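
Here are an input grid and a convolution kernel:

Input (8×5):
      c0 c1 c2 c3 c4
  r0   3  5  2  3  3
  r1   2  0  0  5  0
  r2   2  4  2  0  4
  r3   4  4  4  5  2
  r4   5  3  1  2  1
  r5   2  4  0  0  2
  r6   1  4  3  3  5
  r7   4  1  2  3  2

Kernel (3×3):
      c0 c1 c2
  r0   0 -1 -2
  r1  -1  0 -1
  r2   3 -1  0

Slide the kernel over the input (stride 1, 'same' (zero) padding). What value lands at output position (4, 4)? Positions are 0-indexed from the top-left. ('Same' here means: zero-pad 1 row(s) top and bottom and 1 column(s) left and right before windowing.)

The receptive field on the zero-padded input at this output position is [5 2 0 / 2 1 0 / 0 2 0]. Elementwise product with the kernel and sum: 2·-1 + 0·-2 + 2·-1 + 0·-1 + 0·3 + 2·-1.

-6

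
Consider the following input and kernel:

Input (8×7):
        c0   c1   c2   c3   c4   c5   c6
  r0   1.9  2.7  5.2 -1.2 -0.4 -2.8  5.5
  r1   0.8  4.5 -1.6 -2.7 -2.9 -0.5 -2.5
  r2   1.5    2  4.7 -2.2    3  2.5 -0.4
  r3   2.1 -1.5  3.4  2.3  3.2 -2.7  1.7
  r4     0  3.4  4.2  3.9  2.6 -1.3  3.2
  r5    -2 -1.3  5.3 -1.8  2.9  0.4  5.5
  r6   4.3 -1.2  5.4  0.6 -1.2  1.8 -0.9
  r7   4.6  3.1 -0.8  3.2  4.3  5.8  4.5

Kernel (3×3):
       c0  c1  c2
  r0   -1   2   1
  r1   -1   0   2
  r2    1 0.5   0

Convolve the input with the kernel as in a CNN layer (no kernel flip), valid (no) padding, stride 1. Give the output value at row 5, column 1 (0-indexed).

15.2

The receptive field on the input at this output position is [-1.3 5.3 -1.8 / -1.2 5.4 0.6 / 3.1 -0.8 3.2]. Elementwise product with the kernel and sum: -1.3·-1 + 5.3·2 + -1.8·1 + -1.2·-1 + 0.6·2 + 3.1·1 + -0.8·0.5.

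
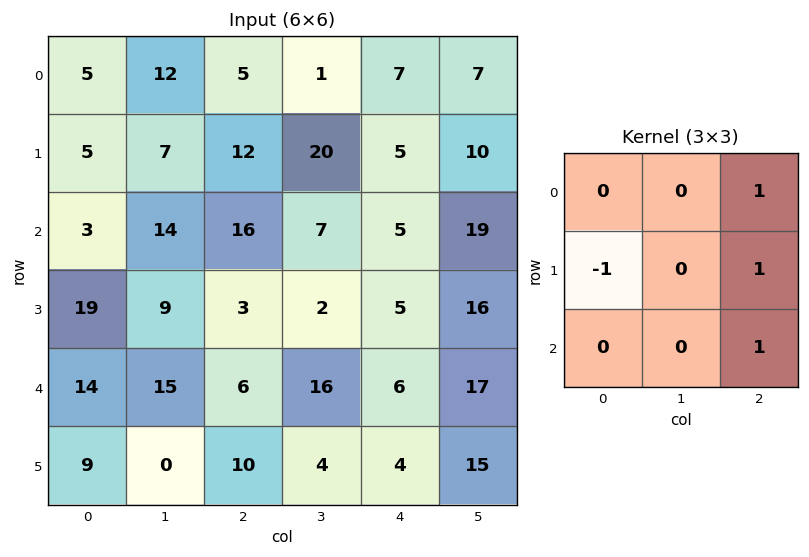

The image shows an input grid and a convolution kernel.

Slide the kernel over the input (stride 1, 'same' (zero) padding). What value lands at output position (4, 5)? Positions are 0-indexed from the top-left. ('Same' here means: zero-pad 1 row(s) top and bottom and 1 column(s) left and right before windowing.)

The receptive field on the zero-padded input at this output position is [5 16 0 / 6 17 0 / 4 15 0]. Elementwise product with the kernel and sum: 0·1 + 6·-1 + 0·1 + 0·1.

-6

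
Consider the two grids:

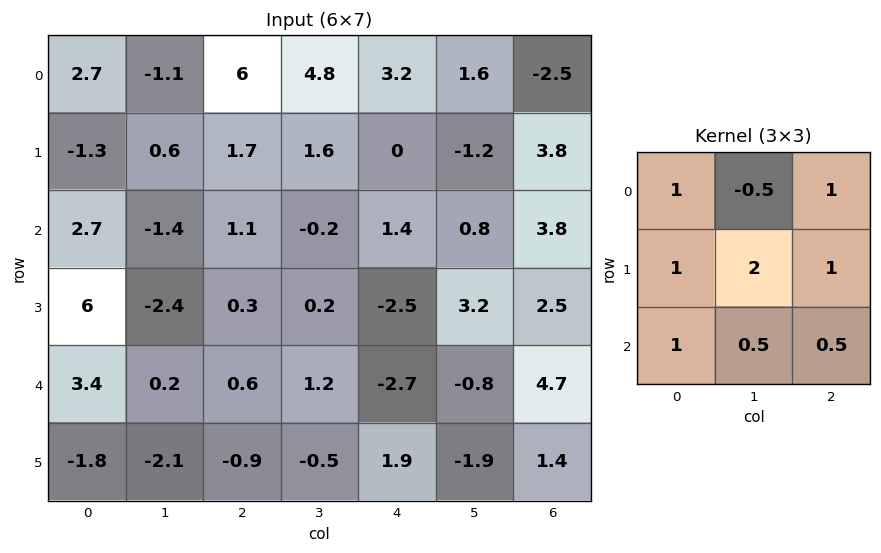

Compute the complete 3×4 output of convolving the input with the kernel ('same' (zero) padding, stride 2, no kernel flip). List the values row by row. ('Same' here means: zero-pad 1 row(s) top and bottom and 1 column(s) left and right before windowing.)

3.95 17.95 13.8 -2.7
7.05 -0.2 4.35 9.75
-0.35 -2.55 -0.85 9.35

Output[0,0]: The receptive field on the zero-padded input at this output position is [0 0 0 / 0 2.7 -1.1 / 0 -1.3 0.6]. Elementwise product with the kernel and sum: 0·1 + 0·-0.5 + 0·1 + 0·1 + 2.7·2 + -1.1·1 + 0·1 + -1.3·0.5 + 0.6·0.5.
Output[0,1]: The receptive field on the zero-padded input at this output position is [0 0 0 / -1.1 6 4.8 / 0.6 1.7 1.6]. Elementwise product with the kernel and sum: 0·1 + 0·-0.5 + 0·1 + -1.1·1 + 6·2 + 4.8·1 + 0.6·1 + 1.7·0.5 + 1.6·0.5.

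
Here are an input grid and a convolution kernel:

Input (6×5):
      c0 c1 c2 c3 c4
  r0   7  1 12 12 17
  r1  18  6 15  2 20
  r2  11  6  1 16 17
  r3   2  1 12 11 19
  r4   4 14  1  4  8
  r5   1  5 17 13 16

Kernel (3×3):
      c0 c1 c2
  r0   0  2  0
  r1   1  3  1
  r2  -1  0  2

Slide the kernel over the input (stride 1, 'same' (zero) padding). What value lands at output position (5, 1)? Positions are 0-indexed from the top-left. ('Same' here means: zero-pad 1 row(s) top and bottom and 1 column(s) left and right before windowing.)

The receptive field on the zero-padded input at this output position is [4 14 1 / 1 5 17 / 0 0 0]. Elementwise product with the kernel and sum: 14·2 + 1·1 + 5·3 + 17·1 + 0·-1 + 0·2.

61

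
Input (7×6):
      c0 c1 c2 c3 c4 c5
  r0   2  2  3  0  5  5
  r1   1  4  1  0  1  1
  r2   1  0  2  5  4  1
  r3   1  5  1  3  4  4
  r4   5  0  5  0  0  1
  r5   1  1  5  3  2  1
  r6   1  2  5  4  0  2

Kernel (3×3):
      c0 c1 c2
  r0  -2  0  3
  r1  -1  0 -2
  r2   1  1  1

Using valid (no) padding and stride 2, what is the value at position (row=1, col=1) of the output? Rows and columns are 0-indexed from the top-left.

4

The receptive field on the input at this output position is [2 5 4 / 1 3 4 / 5 0 0]. Elementwise product with the kernel and sum: 2·-2 + 4·3 + 1·-1 + 4·-2 + 5·1 + 0·1 + 0·1.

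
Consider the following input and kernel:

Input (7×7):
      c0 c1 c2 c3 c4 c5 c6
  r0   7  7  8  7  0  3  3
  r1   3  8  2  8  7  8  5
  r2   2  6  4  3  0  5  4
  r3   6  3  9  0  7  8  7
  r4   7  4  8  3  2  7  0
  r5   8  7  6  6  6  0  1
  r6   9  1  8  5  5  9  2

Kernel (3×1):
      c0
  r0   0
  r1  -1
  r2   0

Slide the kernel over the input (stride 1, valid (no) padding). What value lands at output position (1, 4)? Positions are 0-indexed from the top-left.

0

The receptive field on the input at this output position is [7 / 0 / 7]. Elementwise product with the kernel and sum: 0·-1.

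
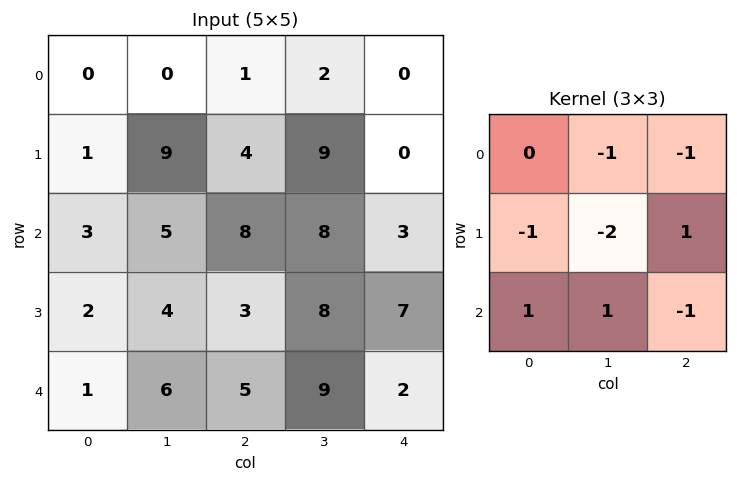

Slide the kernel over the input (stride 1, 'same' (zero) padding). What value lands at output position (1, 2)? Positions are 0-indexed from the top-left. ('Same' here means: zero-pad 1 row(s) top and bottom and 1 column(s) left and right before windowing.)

The receptive field on the zero-padded input at this output position is [0 1 2 / 9 4 9 / 5 8 8]. Elementwise product with the kernel and sum: 1·-1 + 2·-1 + 9·-1 + 4·-2 + 9·1 + 5·1 + 8·1 + 8·-1.

-6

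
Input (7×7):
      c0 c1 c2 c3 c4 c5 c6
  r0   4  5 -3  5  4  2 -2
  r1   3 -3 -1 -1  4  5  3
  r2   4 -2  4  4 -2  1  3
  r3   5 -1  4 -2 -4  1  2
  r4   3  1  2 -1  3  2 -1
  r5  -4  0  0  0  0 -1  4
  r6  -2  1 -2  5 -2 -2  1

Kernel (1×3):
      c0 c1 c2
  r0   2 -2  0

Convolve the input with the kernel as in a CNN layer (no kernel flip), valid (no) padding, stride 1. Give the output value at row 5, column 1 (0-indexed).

The receptive field on the input at this output position is [0 0 0]. Elementwise product with the kernel and sum: 0·2 + 0·-2.

0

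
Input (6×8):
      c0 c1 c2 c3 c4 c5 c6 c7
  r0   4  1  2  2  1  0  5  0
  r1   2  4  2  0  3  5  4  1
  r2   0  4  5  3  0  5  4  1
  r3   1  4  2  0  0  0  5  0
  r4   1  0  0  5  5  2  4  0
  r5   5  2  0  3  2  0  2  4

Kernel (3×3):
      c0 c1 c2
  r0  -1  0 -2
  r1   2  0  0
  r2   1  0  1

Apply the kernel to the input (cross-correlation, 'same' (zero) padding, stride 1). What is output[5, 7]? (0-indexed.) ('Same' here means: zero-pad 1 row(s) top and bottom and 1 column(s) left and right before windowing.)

The receptive field on the zero-padded input at this output position is [4 0 0 / 2 4 0 / 0 0 0]. Elementwise product with the kernel and sum: 4·-1 + 0·-2 + 2·2 + 0·1 + 0·1.

0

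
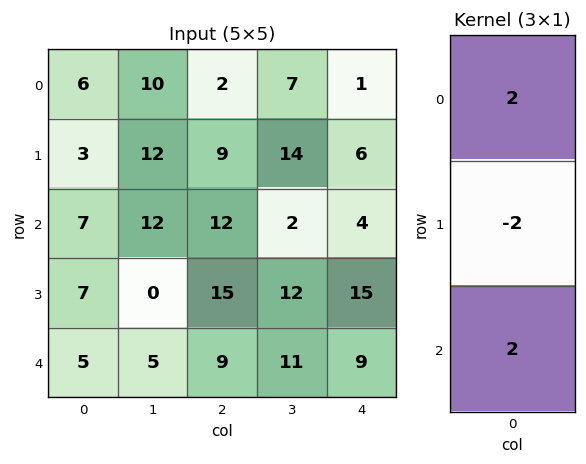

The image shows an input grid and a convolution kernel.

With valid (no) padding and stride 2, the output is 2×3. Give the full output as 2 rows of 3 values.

20 10 -2
10 12 -4

Output[0,0]: The receptive field on the input at this output position is [6 / 3 / 7]. Elementwise product with the kernel and sum: 6·2 + 3·-2 + 7·2.
Output[0,1]: The receptive field on the input at this output position is [2 / 9 / 12]. Elementwise product with the kernel and sum: 2·2 + 9·-2 + 12·2.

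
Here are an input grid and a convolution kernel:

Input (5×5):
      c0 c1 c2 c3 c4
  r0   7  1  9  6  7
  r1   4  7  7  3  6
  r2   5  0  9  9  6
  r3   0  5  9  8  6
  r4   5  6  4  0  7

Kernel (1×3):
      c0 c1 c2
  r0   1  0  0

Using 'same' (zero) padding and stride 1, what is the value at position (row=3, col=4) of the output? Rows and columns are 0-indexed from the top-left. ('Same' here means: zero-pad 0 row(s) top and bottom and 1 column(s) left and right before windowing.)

The receptive field on the zero-padded input at this output position is [8 6 0]. Elementwise product with the kernel and sum: 8·1.

8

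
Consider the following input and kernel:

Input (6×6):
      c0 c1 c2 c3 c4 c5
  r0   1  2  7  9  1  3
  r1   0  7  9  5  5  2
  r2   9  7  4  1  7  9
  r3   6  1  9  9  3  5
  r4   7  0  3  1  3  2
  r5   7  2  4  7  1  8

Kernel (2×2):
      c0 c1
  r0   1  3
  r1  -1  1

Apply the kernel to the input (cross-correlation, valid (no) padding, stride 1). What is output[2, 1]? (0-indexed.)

27

The receptive field on the input at this output position is [7 4 / 1 9]. Elementwise product with the kernel and sum: 7·1 + 4·3 + 1·-1 + 9·1.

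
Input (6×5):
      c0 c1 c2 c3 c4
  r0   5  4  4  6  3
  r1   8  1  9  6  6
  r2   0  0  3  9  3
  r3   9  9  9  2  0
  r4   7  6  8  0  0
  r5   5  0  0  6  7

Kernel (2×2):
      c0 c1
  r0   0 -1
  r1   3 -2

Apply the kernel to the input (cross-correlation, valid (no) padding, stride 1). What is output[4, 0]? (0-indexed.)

The receptive field on the input at this output position is [7 6 / 5 0]. Elementwise product with the kernel and sum: 6·-1 + 5·3 + 0·-2.

9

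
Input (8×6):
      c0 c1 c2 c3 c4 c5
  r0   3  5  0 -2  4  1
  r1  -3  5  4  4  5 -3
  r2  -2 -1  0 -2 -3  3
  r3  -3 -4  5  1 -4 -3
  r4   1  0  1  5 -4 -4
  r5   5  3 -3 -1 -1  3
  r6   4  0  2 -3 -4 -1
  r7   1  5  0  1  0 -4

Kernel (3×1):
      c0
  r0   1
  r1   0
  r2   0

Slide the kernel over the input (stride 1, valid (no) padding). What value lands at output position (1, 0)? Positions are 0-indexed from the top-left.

-3

The receptive field on the input at this output position is [-3 / -2 / -3]. Elementwise product with the kernel and sum: -3·1.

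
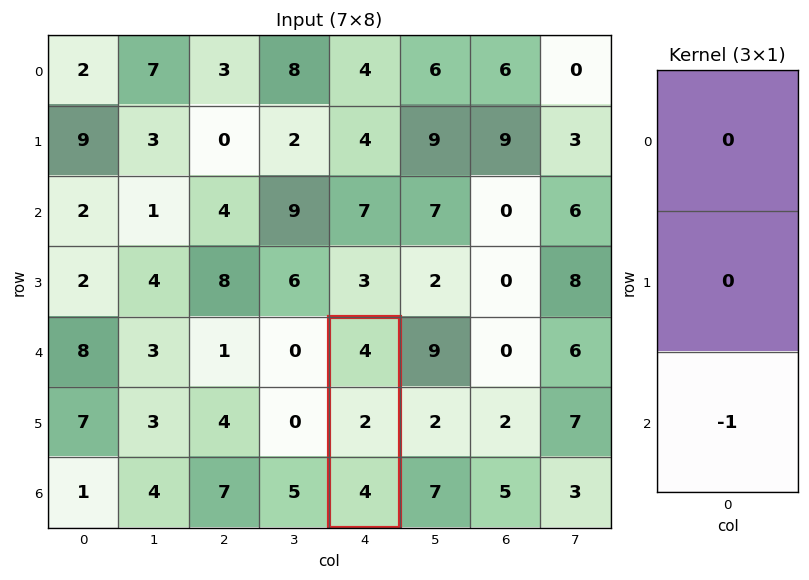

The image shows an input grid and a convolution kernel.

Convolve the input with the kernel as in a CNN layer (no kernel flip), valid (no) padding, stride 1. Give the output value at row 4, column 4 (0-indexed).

-4

The receptive field on the input at this output position is [4 / 2 / 4]. Elementwise product with the kernel and sum: 4·-1.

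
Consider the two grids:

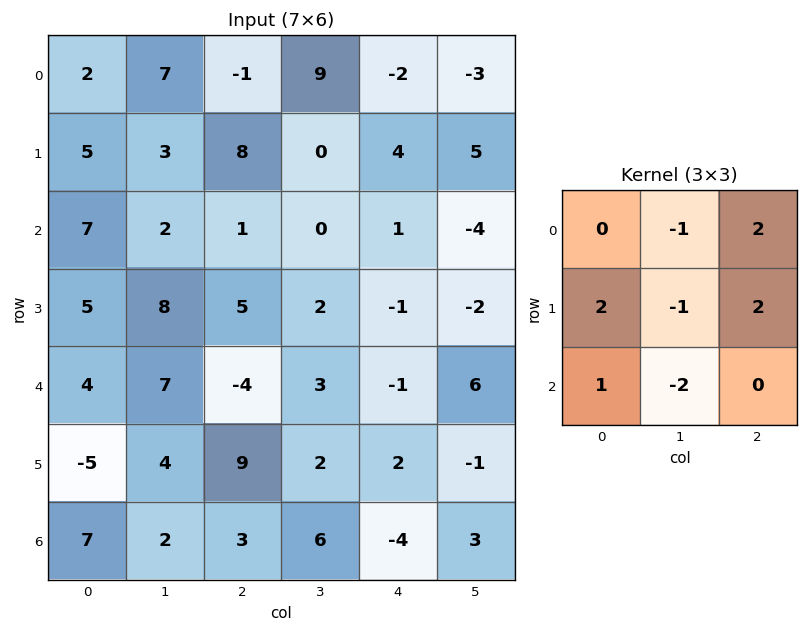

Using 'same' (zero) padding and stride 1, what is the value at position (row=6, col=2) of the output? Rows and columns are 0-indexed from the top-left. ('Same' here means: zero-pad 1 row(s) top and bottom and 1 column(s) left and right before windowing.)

8

The receptive field on the zero-padded input at this output position is [4 9 2 / 2 3 6 / 0 0 0]. Elementwise product with the kernel and sum: 9·-1 + 2·2 + 2·2 + 3·-1 + 6·2 + 0·1 + 0·-2.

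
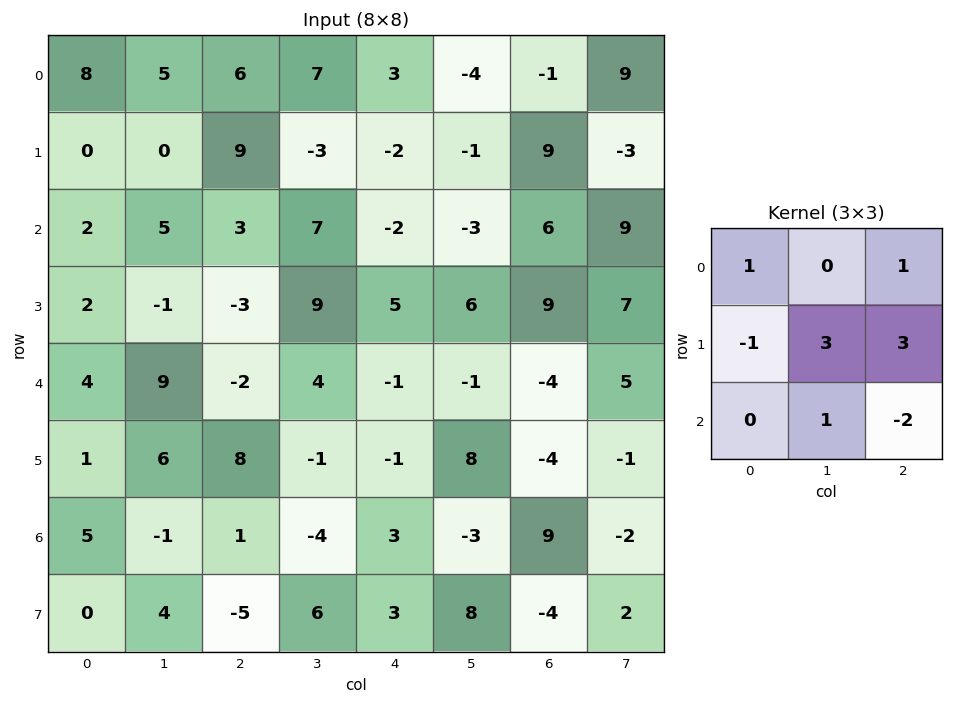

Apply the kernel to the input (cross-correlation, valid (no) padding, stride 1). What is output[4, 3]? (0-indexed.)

34

The receptive field on the input at this output position is [4 -1 -1 / -1 -1 8 / -4 3 -3]. Elementwise product with the kernel and sum: 4·1 + -1·1 + -1·-1 + -1·3 + 8·3 + 3·1 + -3·-2.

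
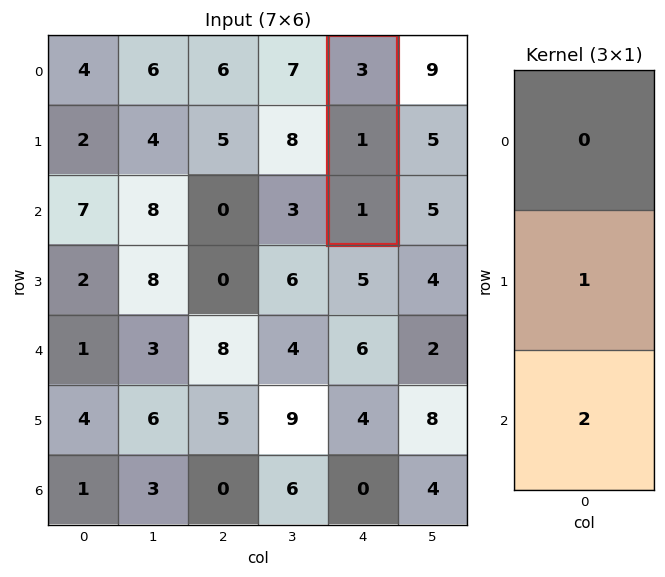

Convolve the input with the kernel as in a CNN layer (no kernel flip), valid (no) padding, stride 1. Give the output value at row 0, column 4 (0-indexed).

3

The receptive field on the input at this output position is [3 / 1 / 1]. Elementwise product with the kernel and sum: 1·1 + 1·2.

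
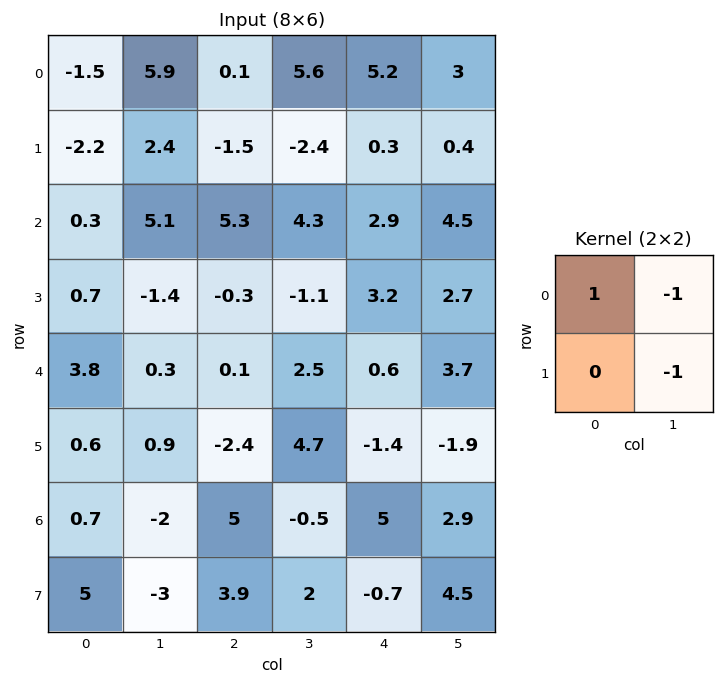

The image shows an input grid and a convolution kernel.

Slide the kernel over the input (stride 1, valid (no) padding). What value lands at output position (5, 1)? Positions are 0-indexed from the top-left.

-1.7

The receptive field on the input at this output position is [0.9 -2.4 / -2 5]. Elementwise product with the kernel and sum: 0.9·1 + -2.4·-1 + 5·-1.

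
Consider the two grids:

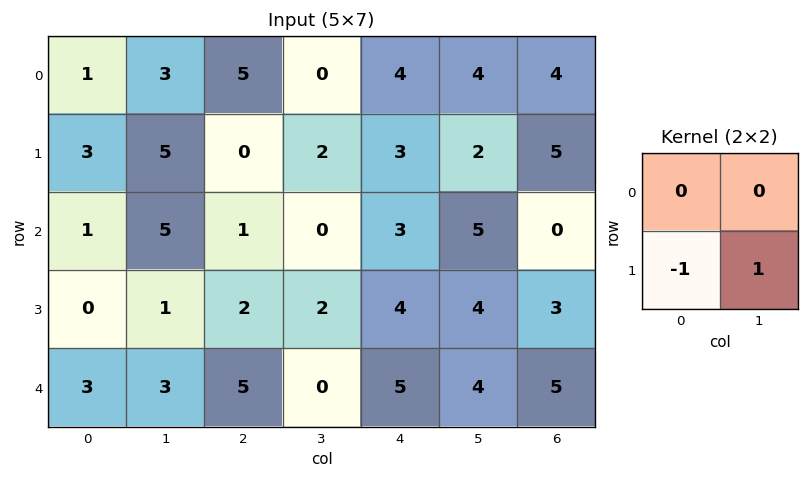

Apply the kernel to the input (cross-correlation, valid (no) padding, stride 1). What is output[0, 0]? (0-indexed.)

2

The receptive field on the input at this output position is [1 3 / 3 5]. Elementwise product with the kernel and sum: 3·-1 + 5·1.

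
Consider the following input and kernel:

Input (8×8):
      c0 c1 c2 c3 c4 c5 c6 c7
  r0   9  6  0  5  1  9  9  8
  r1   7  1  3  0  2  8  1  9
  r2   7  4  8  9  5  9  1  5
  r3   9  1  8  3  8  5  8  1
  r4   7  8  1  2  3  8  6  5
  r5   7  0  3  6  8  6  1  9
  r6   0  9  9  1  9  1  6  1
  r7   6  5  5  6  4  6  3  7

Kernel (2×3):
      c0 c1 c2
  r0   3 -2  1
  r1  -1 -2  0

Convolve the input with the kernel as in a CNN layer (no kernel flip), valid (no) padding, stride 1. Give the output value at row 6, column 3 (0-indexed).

-28

The receptive field on the input at this output position is [1 9 1 / 6 4 6]. Elementwise product with the kernel and sum: 1·3 + 9·-2 + 1·1 + 6·-1 + 4·-2.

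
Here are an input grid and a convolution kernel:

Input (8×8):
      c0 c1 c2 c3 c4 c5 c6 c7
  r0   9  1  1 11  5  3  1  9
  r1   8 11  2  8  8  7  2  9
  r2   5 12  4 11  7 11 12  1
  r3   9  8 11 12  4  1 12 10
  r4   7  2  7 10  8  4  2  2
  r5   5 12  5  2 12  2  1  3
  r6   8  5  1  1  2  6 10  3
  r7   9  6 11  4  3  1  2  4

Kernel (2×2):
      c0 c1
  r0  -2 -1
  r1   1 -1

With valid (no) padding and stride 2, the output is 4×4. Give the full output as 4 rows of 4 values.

-22 -19 -12 -18
-21 -20 -22 -23
-23 -21 -10 -8
-18 4 -8 -25

Output[0,0]: The receptive field on the input at this output position is [9 1 / 8 11]. Elementwise product with the kernel and sum: 9·-2 + 1·-1 + 8·1 + 11·-1.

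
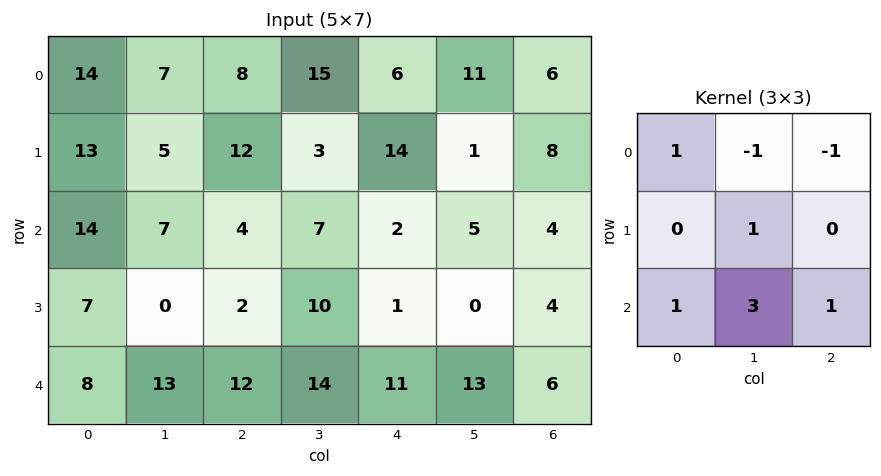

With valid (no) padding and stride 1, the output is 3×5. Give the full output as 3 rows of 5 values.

Output[0,0]: The receptive field on the input at this output position is [14 7 8 / 13 5 12 / 14 7 4]. Elementwise product with the kernel and sum: 14·1 + 7·-1 + 8·-1 + 5·1 + 14·1 + 7·3 + 4·1.

43 22 17 30 11
12 10 35 3 15
62 61 70 61 49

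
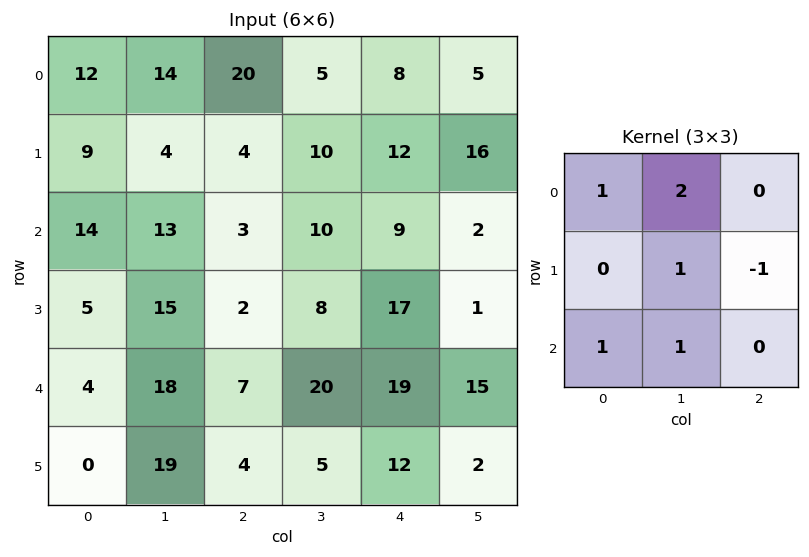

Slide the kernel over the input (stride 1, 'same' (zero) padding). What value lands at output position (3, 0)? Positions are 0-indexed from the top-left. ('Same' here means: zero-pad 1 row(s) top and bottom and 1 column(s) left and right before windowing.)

The receptive field on the zero-padded input at this output position is [0 14 13 / 0 5 15 / 0 4 18]. Elementwise product with the kernel and sum: 0·1 + 14·2 + 5·1 + 15·-1 + 0·1 + 4·1.

22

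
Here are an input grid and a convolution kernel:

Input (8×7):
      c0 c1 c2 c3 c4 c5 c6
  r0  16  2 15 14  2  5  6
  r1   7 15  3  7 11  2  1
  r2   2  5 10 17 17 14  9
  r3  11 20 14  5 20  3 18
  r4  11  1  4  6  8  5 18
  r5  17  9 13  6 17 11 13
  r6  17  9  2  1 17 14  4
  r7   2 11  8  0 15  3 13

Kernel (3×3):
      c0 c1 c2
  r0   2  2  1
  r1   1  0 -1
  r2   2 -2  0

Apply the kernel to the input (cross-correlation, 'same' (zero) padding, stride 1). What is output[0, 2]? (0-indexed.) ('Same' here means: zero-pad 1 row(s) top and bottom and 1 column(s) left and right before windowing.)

12

The receptive field on the zero-padded input at this output position is [0 0 0 / 2 15 14 / 15 3 7]. Elementwise product with the kernel and sum: 0·2 + 0·2 + 0·1 + 2·1 + 14·-1 + 15·2 + 3·-2.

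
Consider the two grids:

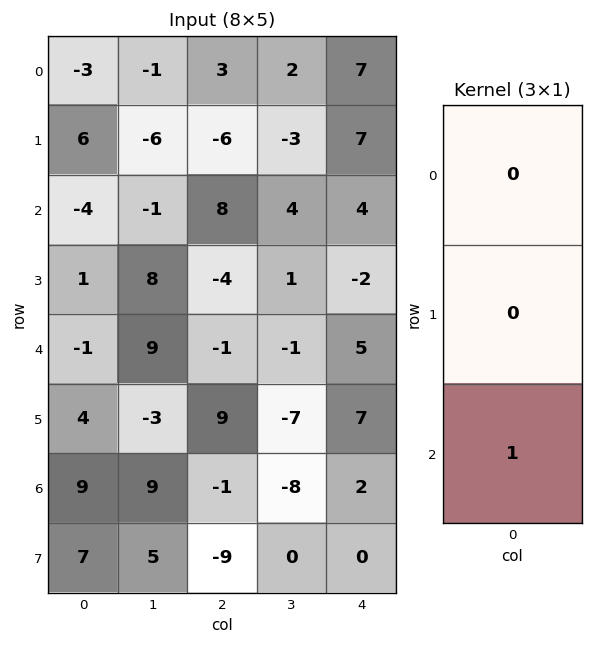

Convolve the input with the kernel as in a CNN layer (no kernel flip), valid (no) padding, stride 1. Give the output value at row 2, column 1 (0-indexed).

9

The receptive field on the input at this output position is [-1 / 8 / 9]. Elementwise product with the kernel and sum: 9·1.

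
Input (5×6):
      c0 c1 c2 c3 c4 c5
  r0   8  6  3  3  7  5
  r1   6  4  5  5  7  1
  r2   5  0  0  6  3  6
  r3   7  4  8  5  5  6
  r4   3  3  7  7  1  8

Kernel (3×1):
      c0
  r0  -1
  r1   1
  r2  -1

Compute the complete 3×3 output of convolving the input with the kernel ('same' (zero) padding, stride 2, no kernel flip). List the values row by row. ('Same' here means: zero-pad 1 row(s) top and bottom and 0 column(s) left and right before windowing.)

Output[0,0]: The receptive field on the zero-padded input at this output position is [0 / 8 / 6]. Elementwise product with the kernel and sum: 0·-1 + 8·1 + 6·-1.

2 -2 0
-8 -13 -9
-4 -1 -4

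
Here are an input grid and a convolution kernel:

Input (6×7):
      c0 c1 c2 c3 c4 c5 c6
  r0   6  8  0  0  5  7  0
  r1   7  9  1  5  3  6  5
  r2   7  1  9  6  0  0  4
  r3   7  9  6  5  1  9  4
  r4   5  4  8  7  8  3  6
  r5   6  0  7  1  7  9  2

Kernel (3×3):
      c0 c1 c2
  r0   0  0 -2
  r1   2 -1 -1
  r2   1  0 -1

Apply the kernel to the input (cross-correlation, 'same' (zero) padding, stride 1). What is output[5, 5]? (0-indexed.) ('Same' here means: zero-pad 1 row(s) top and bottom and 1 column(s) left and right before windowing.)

-9

The receptive field on the zero-padded input at this output position is [8 3 6 / 7 9 2 / 0 0 0]. Elementwise product with the kernel and sum: 6·-2 + 7·2 + 9·-1 + 2·-1 + 0·1 + 0·-1.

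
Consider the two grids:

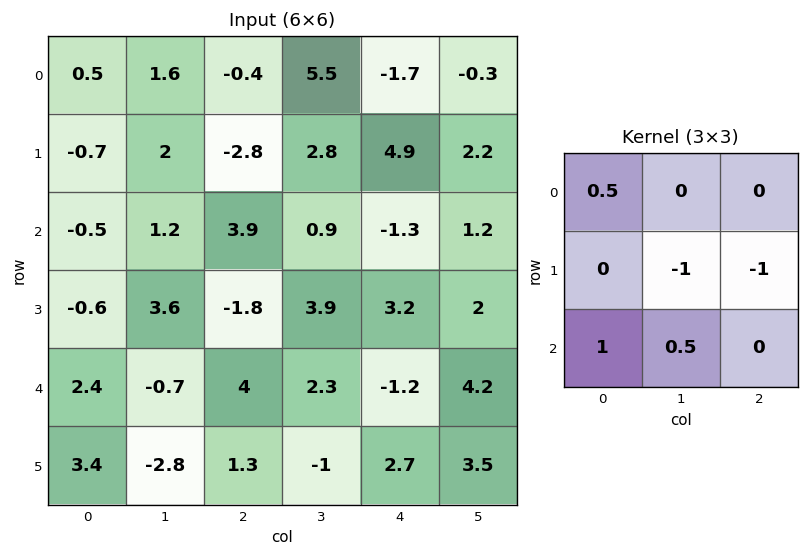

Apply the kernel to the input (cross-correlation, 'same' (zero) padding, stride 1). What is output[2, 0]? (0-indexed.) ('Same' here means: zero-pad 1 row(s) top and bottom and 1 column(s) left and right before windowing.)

-1

The receptive field on the zero-padded input at this output position is [0 -0.7 2 / 0 -0.5 1.2 / 0 -0.6 3.6]. Elementwise product with the kernel and sum: 0·0.5 + -0.5·-1 + 1.2·-1 + 0·1 + -0.6·0.5.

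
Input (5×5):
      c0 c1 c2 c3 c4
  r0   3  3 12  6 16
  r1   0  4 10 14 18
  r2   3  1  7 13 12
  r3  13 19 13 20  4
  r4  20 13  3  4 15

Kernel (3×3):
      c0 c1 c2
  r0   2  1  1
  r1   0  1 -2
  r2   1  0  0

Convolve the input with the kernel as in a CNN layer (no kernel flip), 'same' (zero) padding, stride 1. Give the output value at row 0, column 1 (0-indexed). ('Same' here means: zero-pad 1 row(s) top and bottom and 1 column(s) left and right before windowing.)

-21

The receptive field on the zero-padded input at this output position is [0 0 0 / 3 3 12 / 0 4 10]. Elementwise product with the kernel and sum: 0·2 + 0·1 + 0·1 + 3·1 + 12·-2 + 0·1.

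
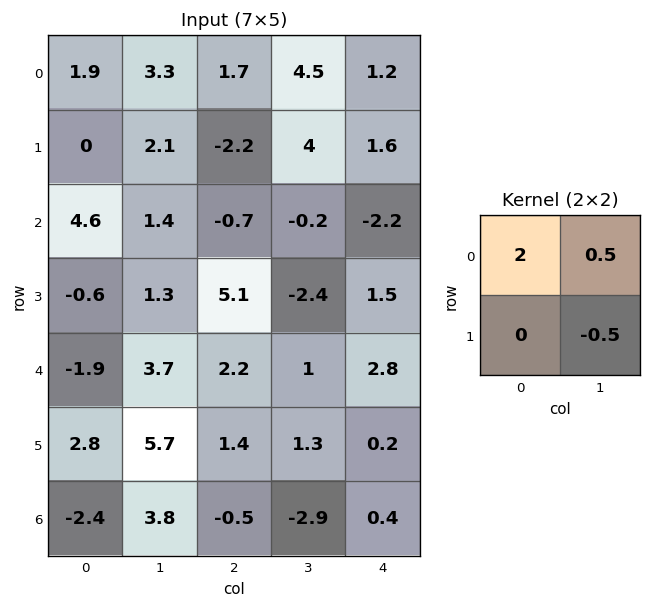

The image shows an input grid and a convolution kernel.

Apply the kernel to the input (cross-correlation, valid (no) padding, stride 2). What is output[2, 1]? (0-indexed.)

4.25

The receptive field on the input at this output position is [2.2 1 / 1.4 1.3]. Elementwise product with the kernel and sum: 2.2·2 + 1·0.5 + 1.3·-0.5.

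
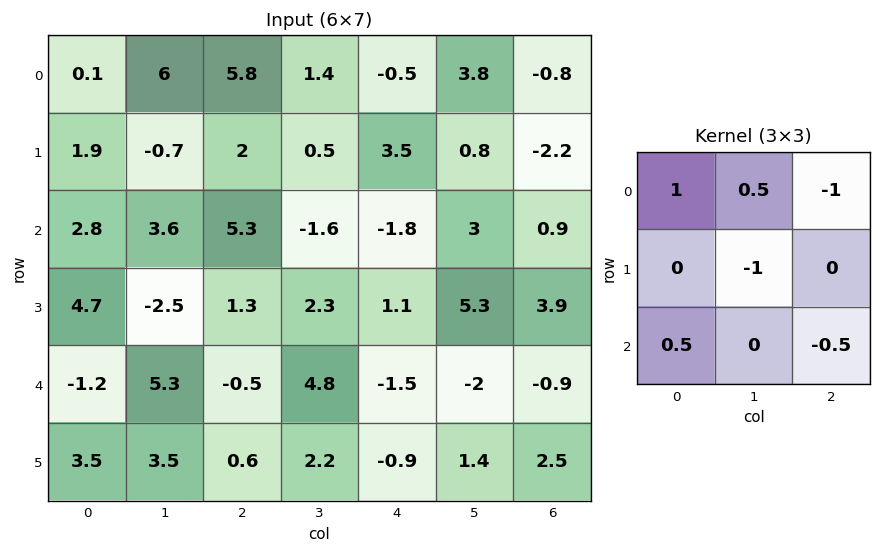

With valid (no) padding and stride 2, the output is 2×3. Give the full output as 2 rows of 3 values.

-3.25 10.05 0.05
1.45 4.5 -6.8

Output[0,0]: The receptive field on the input at this output position is [0.1 6 5.8 / 1.9 -0.7 2 / 2.8 3.6 5.3]. Elementwise product with the kernel and sum: 0.1·1 + 6·0.5 + 5.8·-1 + -0.7·-1 + 2.8·0.5 + 5.3·-0.5.
Output[0,1]: The receptive field on the input at this output position is [5.8 1.4 -0.5 / 2 0.5 3.5 / 5.3 -1.6 -1.8]. Elementwise product with the kernel and sum: 5.8·1 + 1.4·0.5 + -0.5·-1 + 0.5·-1 + 5.3·0.5 + -1.8·-0.5.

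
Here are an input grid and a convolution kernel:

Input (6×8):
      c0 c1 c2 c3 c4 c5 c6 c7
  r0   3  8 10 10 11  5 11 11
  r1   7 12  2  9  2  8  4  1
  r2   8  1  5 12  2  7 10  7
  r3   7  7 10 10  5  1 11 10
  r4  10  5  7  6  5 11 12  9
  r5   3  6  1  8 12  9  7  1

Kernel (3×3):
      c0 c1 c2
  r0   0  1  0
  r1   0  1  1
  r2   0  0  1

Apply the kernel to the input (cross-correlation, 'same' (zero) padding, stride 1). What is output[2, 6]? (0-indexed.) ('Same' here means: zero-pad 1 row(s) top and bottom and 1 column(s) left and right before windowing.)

31

The receptive field on the zero-padded input at this output position is [8 4 1 / 7 10 7 / 1 11 10]. Elementwise product with the kernel and sum: 4·1 + 10·1 + 7·1 + 10·1.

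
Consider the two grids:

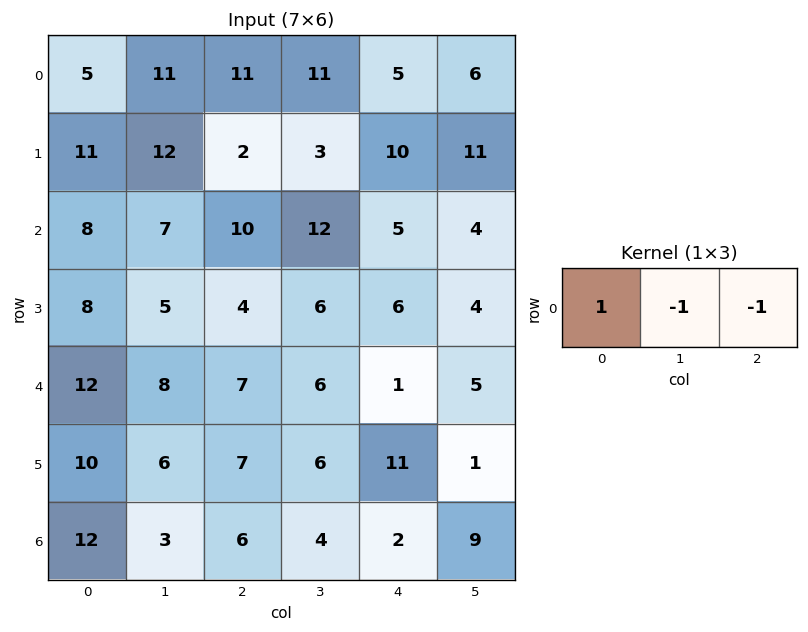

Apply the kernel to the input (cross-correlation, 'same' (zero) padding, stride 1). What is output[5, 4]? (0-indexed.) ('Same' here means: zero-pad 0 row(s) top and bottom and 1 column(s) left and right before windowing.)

-6

The receptive field on the zero-padded input at this output position is [6 11 1]. Elementwise product with the kernel and sum: 6·1 + 11·-1 + 1·-1.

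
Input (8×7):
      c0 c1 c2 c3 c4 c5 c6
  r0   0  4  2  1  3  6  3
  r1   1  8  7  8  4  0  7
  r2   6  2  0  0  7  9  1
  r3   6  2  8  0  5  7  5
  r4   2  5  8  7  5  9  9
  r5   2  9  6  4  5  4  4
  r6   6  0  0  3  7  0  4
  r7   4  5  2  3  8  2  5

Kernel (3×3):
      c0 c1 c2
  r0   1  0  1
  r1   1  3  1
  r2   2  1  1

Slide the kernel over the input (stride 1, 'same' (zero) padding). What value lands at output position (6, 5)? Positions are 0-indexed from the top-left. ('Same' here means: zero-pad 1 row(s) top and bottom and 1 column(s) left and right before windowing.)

The receptive field on the zero-padded input at this output position is [5 4 4 / 7 0 4 / 8 2 5]. Elementwise product with the kernel and sum: 5·1 + 4·1 + 7·1 + 0·3 + 4·1 + 8·2 + 2·1 + 5·1.

43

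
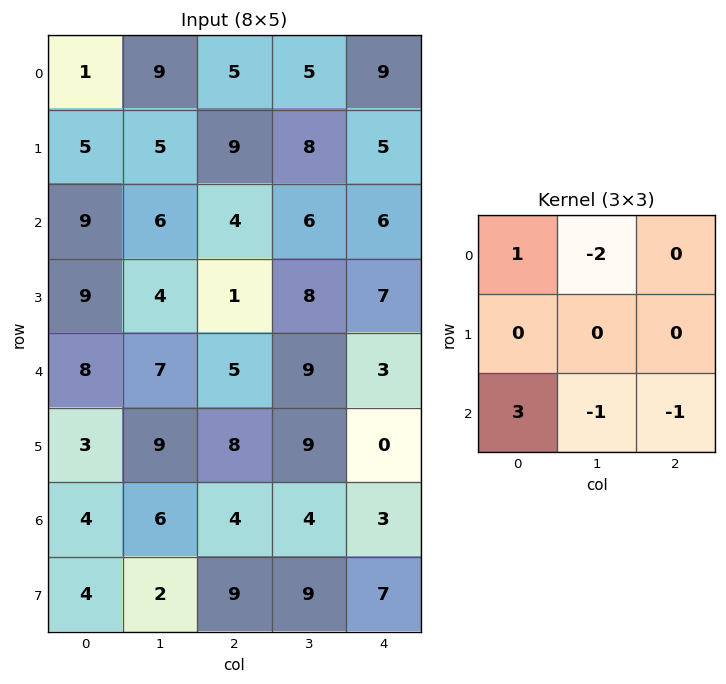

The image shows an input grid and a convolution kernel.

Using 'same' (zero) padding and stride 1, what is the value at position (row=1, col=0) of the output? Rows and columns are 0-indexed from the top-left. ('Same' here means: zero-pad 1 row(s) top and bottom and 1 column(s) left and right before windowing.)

The receptive field on the zero-padded input at this output position is [0 1 9 / 0 5 5 / 0 9 6]. Elementwise product with the kernel and sum: 0·1 + 1·-2 + 0·3 + 9·-1 + 6·-1.

-17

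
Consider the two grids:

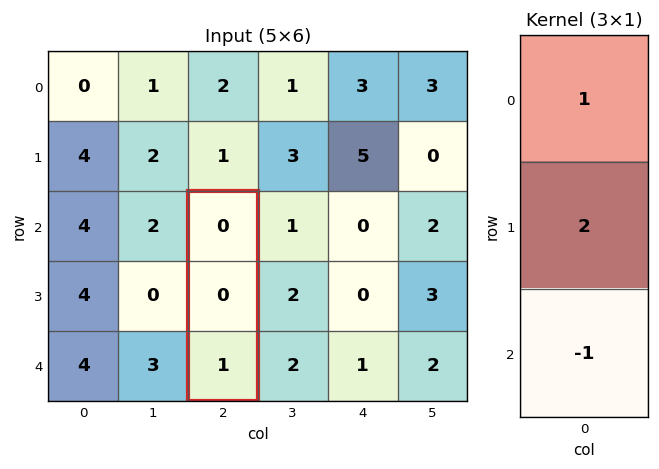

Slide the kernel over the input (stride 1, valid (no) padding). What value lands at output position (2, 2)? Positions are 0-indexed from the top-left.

The receptive field on the input at this output position is [0 / 0 / 1]. Elementwise product with the kernel and sum: 0·1 + 0·2 + 1·-1.

-1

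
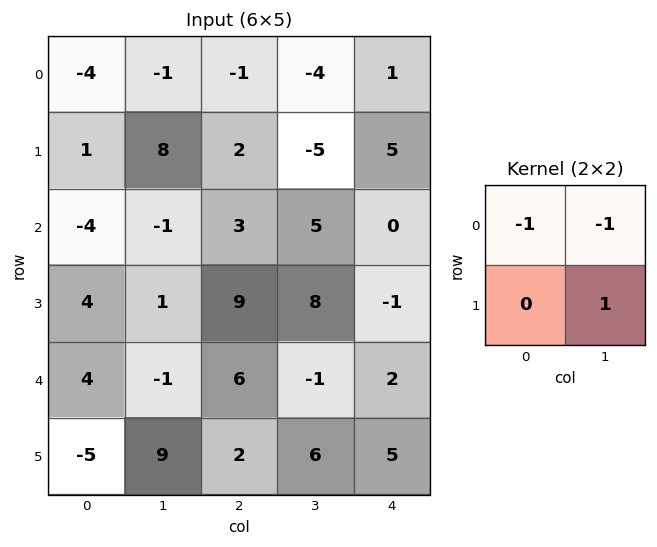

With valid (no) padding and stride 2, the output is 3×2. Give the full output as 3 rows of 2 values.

13 0
6 0
6 1

Output[0,0]: The receptive field on the input at this output position is [-4 -1 / 1 8]. Elementwise product with the kernel and sum: -4·-1 + -1·-1 + 8·1.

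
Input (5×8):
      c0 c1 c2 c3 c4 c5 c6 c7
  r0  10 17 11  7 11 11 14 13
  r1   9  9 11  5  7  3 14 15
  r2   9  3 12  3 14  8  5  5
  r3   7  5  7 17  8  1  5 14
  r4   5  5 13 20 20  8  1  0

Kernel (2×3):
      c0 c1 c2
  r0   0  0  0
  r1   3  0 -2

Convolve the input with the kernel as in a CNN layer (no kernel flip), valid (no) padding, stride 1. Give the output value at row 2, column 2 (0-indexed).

The receptive field on the input at this output position is [12 3 14 / 7 17 8]. Elementwise product with the kernel and sum: 7·3 + 8·-2.

5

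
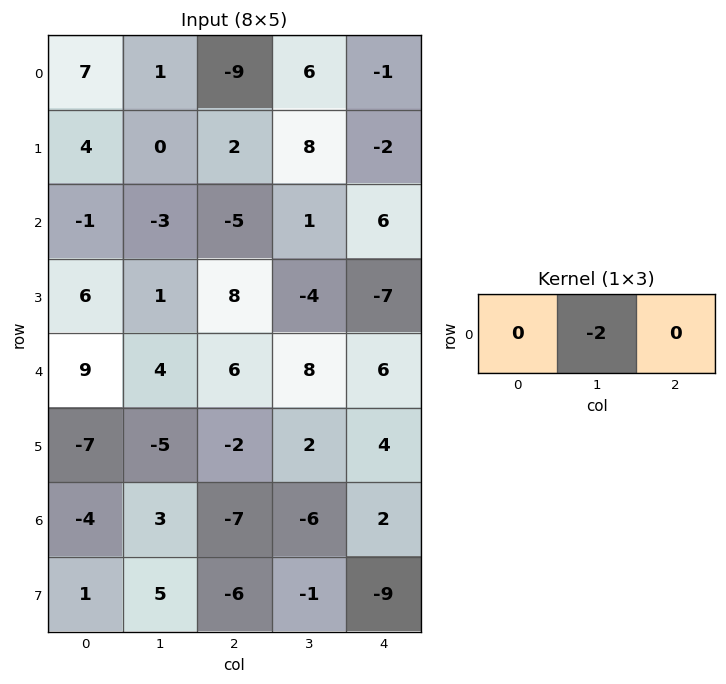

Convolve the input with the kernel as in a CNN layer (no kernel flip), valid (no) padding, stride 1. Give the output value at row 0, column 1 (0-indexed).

18

The receptive field on the input at this output position is [1 -9 6]. Elementwise product with the kernel and sum: -9·-2.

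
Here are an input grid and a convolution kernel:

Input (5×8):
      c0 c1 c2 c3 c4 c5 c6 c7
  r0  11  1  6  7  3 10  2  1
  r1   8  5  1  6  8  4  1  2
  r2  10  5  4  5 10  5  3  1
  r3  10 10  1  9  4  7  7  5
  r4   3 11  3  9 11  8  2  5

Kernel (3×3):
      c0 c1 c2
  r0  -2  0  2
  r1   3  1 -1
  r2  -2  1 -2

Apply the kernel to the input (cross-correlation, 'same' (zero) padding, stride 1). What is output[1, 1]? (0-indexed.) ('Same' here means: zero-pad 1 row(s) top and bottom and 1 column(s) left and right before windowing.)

-5

The receptive field on the zero-padded input at this output position is [11 1 6 / 8 5 1 / 10 5 4]. Elementwise product with the kernel and sum: 11·-2 + 6·2 + 8·3 + 5·1 + 1·-1 + 10·-2 + 5·1 + 4·-2.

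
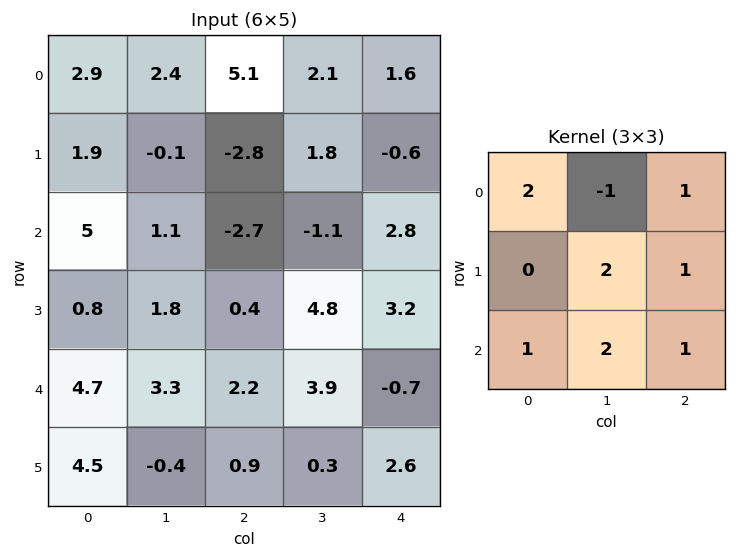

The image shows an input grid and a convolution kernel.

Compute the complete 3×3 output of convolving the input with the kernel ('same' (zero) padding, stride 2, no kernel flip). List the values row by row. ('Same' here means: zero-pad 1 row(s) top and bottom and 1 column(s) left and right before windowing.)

11.9 8.4 3.8
12.5 5.3 21
22.3 18 10.5

Output[0,0]: The receptive field on the zero-padded input at this output position is [0 0 0 / 0 2.9 2.4 / 0 1.9 -0.1]. Elementwise product with the kernel and sum: 0·2 + 0·-1 + 0·1 + 2.9·2 + 2.4·1 + 0·1 + 1.9·2 + -0.1·1.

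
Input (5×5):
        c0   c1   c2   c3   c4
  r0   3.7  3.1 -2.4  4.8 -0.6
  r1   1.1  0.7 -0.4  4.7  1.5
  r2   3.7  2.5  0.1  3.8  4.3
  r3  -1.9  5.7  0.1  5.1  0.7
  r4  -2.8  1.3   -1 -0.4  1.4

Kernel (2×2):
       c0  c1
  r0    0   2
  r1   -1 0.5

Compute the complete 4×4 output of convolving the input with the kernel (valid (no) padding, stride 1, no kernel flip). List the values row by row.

Output[0,0]: The receptive field on the input at this output position is [3.7 3.1 / 1.1 0.7]. Elementwise product with the kernel and sum: 3.1·2 + 1.1·-1 + 0.7·0.5.

5.45 -5.7 12.35 -5.15
-1.05 -3.25 11.2 1.35
9.75 -5.45 10.05 3.85
14.85 -1.6 11 2.5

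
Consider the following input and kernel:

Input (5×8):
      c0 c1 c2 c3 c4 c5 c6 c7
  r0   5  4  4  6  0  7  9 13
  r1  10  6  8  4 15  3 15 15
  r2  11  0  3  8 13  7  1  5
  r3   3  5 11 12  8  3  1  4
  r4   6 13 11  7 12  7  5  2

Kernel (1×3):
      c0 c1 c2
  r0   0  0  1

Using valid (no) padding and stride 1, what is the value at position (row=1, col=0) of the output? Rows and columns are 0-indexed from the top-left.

The receptive field on the input at this output position is [10 6 8]. Elementwise product with the kernel and sum: 8·1.

8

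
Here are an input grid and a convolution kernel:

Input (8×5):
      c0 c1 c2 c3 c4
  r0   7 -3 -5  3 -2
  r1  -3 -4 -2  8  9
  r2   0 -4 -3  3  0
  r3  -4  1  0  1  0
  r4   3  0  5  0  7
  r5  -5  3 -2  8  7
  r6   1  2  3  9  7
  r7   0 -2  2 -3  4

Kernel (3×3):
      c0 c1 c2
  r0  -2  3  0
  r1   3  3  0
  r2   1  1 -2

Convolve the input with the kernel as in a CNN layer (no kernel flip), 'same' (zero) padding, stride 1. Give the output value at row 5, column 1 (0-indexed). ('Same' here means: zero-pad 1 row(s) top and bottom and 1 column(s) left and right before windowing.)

-15

The receptive field on the zero-padded input at this output position is [3 0 5 / -5 3 -2 / 1 2 3]. Elementwise product with the kernel and sum: 3·-2 + 0·3 + -5·3 + 3·3 + 1·1 + 2·1 + 3·-2.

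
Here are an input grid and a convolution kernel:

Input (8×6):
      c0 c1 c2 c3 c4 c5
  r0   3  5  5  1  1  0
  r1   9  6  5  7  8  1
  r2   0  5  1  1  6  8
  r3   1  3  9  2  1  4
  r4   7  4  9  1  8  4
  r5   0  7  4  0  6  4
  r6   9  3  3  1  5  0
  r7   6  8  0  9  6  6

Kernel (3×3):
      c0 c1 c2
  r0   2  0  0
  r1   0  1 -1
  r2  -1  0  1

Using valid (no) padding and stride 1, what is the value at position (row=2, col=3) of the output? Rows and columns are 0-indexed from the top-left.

2

The receptive field on the input at this output position is [1 6 8 / 2 1 4 / 1 8 4]. Elementwise product with the kernel and sum: 1·2 + 1·1 + 4·-1 + 1·-1 + 4·1.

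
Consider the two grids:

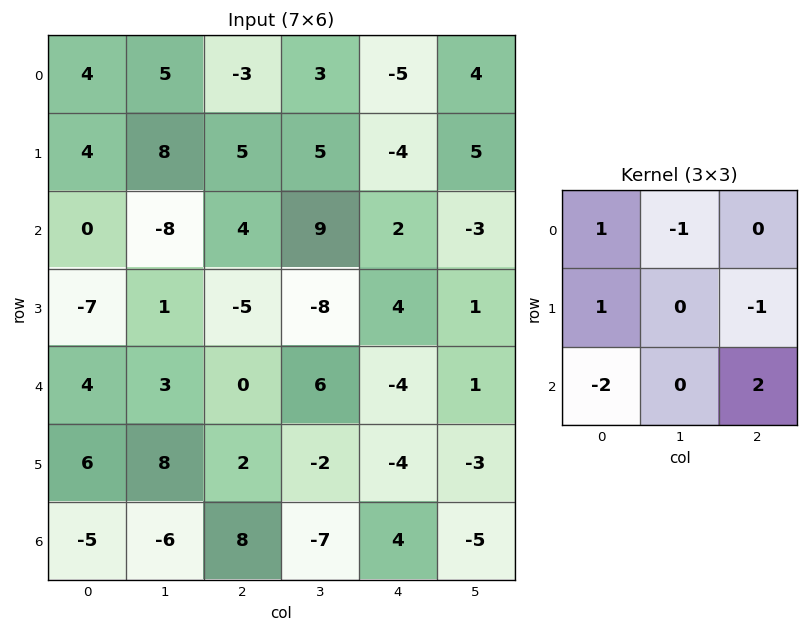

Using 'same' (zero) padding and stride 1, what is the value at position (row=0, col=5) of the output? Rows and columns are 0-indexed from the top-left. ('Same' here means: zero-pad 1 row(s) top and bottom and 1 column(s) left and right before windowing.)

3

The receptive field on the zero-padded input at this output position is [0 0 0 / -5 4 0 / -4 5 0]. Elementwise product with the kernel and sum: 0·1 + 0·-1 + -5·1 + 0·-1 + -4·-2 + 0·2.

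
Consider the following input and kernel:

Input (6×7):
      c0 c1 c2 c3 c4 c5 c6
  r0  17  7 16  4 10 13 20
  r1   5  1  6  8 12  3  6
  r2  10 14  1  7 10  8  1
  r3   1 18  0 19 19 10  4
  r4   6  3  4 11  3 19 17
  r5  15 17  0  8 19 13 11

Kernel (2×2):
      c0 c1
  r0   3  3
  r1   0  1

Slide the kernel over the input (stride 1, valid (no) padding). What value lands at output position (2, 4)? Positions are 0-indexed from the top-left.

The receptive field on the input at this output position is [10 8 / 19 10]. Elementwise product with the kernel and sum: 10·3 + 8·3 + 10·1.

64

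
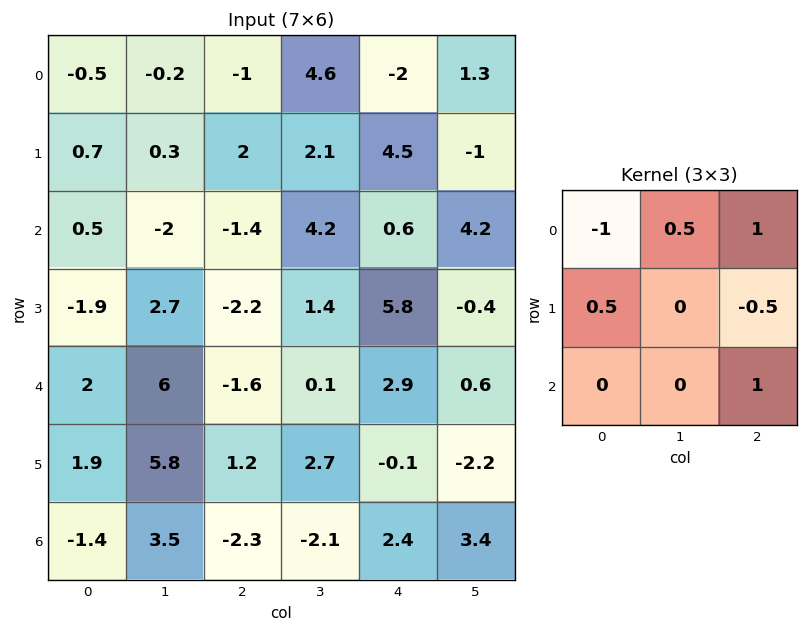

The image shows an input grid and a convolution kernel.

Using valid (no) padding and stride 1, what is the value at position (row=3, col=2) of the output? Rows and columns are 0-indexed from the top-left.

The receptive field on the input at this output position is [-2.2 1.4 5.8 / -1.6 0.1 2.9 / 1.2 2.7 -0.1]. Elementwise product with the kernel and sum: -2.2·-1 + 1.4·0.5 + 5.8·1 + -1.6·0.5 + 2.9·-0.5 + -0.1·1.

6.35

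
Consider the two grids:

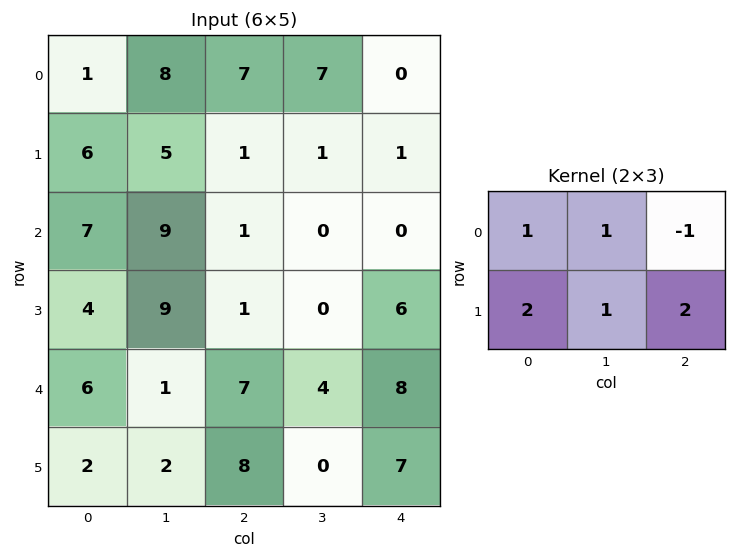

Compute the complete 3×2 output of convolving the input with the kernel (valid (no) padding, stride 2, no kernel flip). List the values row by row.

21 19
34 15
22 33

Output[0,0]: The receptive field on the input at this output position is [1 8 7 / 6 5 1]. Elementwise product with the kernel and sum: 1·1 + 8·1 + 7·-1 + 6·2 + 5·1 + 1·2.
Output[0,1]: The receptive field on the input at this output position is [7 7 0 / 1 1 1]. Elementwise product with the kernel and sum: 7·1 + 7·1 + 0·-1 + 1·2 + 1·1 + 1·2.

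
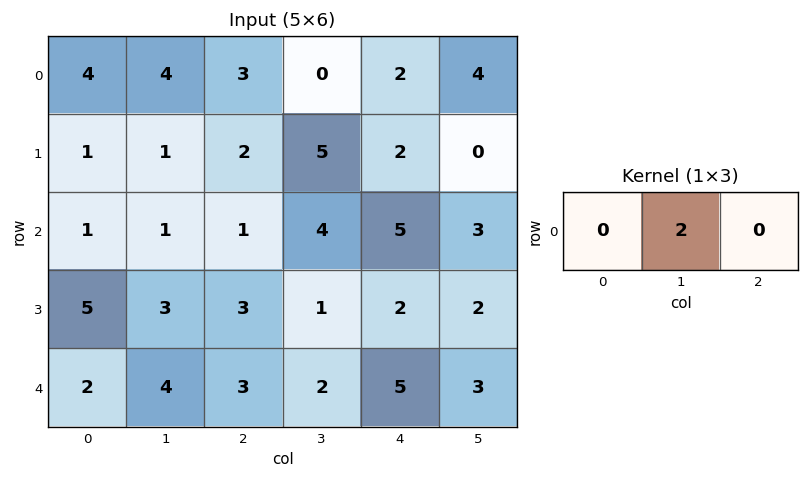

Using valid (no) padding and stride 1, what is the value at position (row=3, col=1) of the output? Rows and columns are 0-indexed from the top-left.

6

The receptive field on the input at this output position is [3 3 1]. Elementwise product with the kernel and sum: 3·2.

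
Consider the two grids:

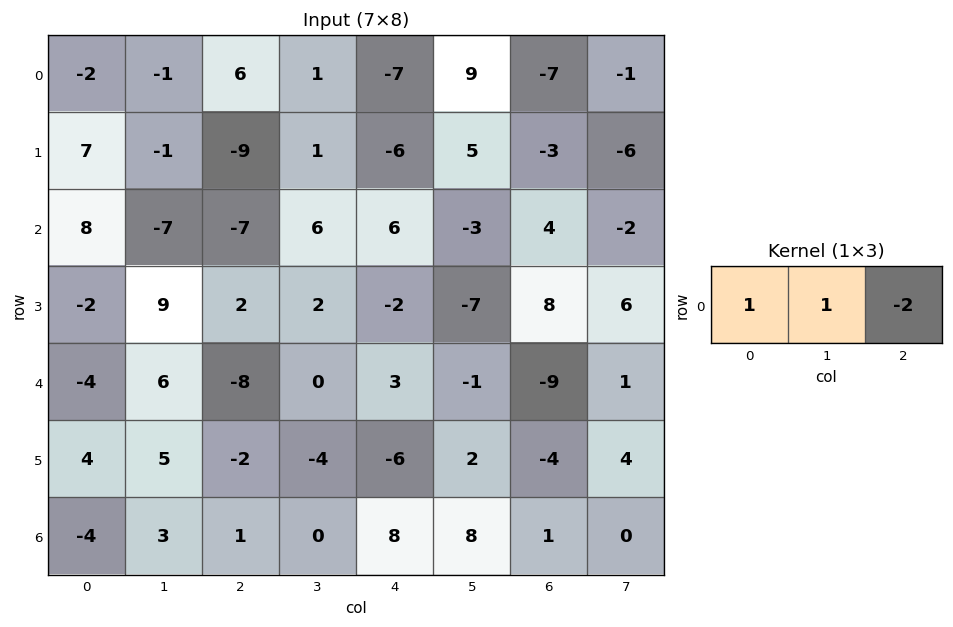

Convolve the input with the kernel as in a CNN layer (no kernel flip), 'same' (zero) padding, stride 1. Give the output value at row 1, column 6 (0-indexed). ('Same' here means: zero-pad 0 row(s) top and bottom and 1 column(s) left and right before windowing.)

14

The receptive field on the zero-padded input at this output position is [5 -3 -6]. Elementwise product with the kernel and sum: 5·1 + -3·1 + -6·-2.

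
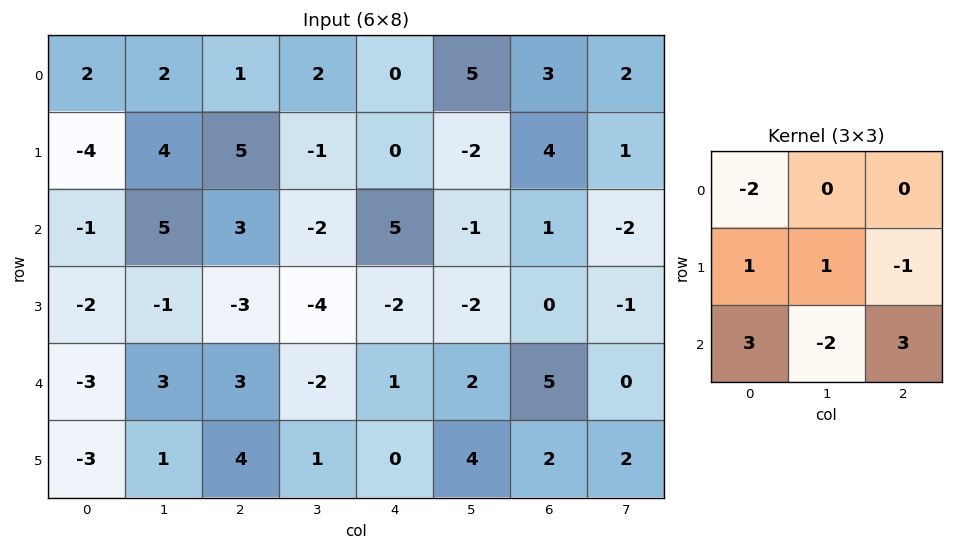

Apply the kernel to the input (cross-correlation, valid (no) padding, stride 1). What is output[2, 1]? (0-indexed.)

The receptive field on the input at this output position is [5 3 -2 / -1 -3 -4 / 3 3 -2]. Elementwise product with the kernel and sum: 5·-2 + -1·1 + -3·1 + -4·-1 + 3·3 + 3·-2 + -2·3.

-13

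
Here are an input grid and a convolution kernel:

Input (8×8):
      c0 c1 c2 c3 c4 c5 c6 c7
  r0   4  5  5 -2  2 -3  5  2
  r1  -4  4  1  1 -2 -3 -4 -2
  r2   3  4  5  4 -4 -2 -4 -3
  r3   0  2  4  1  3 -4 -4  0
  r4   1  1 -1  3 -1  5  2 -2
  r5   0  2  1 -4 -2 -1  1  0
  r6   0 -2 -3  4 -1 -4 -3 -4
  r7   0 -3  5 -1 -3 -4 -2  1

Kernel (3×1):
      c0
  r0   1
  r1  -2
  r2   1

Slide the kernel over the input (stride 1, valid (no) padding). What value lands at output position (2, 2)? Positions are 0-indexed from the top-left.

The receptive field on the input at this output position is [5 / 4 / -1]. Elementwise product with the kernel and sum: 5·1 + 4·-2 + -1·1.

-4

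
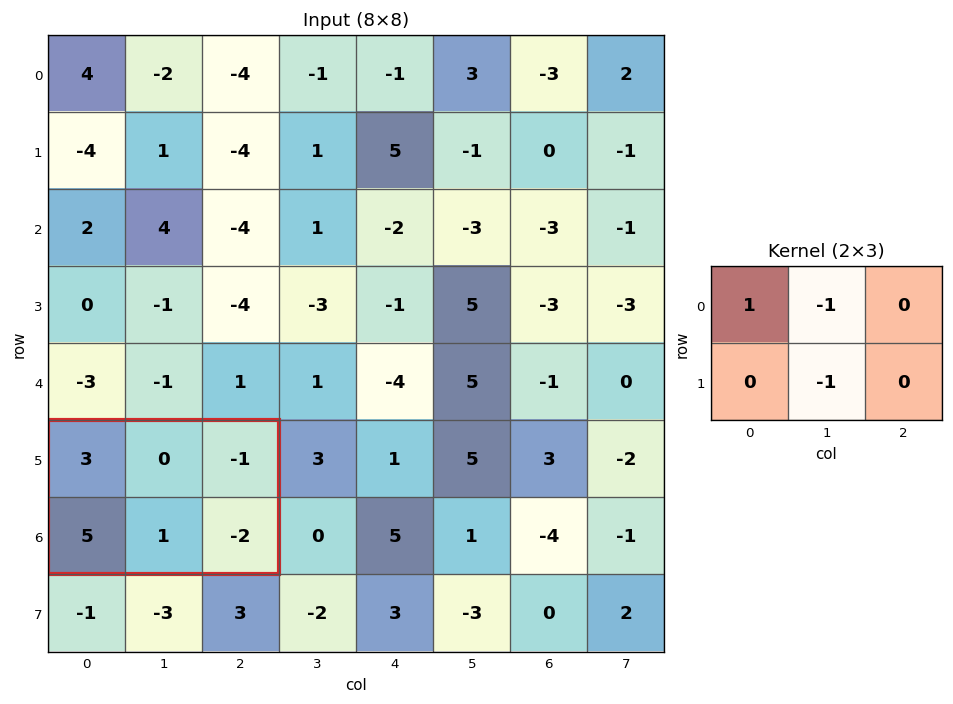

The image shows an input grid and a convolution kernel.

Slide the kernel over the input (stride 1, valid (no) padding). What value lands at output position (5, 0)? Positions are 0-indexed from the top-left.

The receptive field on the input at this output position is [3 0 -1 / 5 1 -2]. Elementwise product with the kernel and sum: 3·1 + 0·-1 + 1·-1.

2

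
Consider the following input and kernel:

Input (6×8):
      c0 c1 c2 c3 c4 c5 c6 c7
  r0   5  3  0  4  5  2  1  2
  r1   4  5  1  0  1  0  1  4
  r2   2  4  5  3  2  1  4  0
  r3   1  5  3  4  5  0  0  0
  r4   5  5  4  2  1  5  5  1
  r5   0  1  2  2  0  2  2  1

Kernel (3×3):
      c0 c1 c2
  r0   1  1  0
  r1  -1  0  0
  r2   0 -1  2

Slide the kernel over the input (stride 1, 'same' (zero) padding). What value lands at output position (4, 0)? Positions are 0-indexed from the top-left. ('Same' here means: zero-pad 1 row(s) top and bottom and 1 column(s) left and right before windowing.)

3

The receptive field on the zero-padded input at this output position is [0 1 5 / 0 5 5 / 0 0 1]. Elementwise product with the kernel and sum: 0·1 + 1·1 + 0·-1 + 0·-1 + 1·2.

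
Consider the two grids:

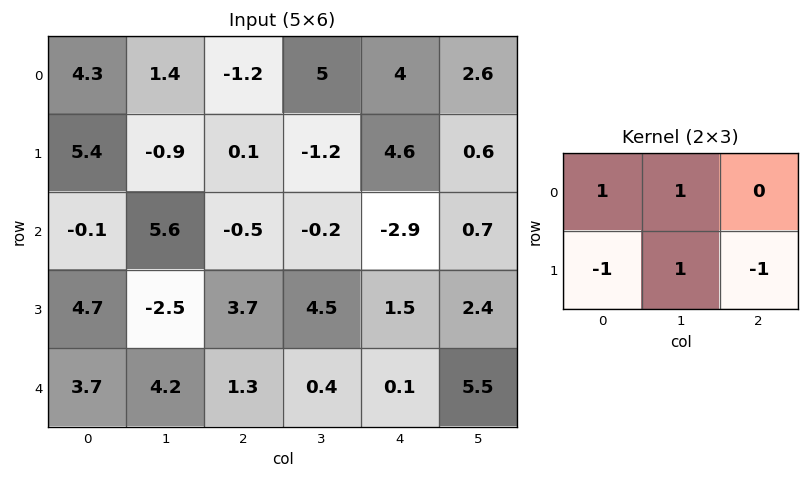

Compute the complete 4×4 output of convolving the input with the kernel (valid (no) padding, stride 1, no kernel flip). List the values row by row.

-0.7 2.4 -2.1 14.2
10.7 -6.7 2.1 -0
-5.4 6.8 -1.4 -8.5
1.4 -2.1 7.2 0.2

Output[0,0]: The receptive field on the input at this output position is [4.3 1.4 -1.2 / 5.4 -0.9 0.1]. Elementwise product with the kernel and sum: 4.3·1 + 1.4·1 + 5.4·-1 + -0.9·1 + 0.1·-1.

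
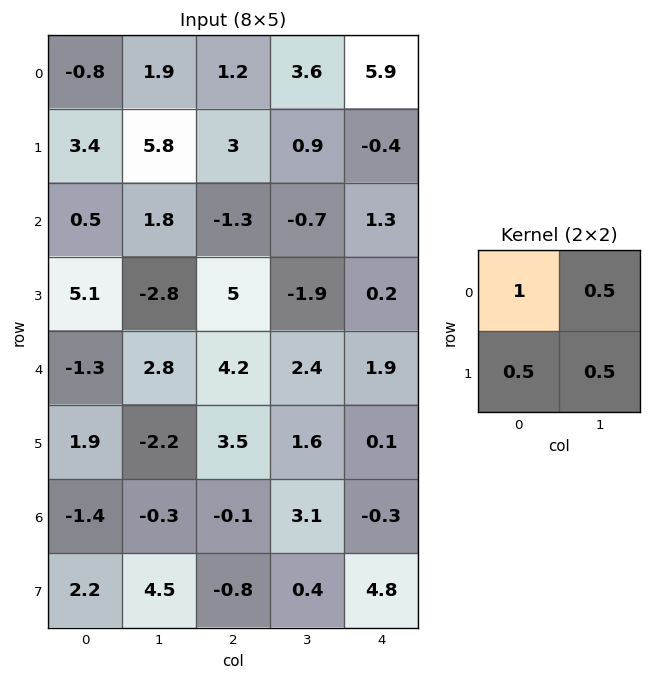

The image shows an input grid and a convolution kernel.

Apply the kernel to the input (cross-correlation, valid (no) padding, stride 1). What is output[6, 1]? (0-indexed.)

1.5

The receptive field on the input at this output position is [-0.3 -0.1 / 4.5 -0.8]. Elementwise product with the kernel and sum: -0.3·1 + -0.1·0.5 + 4.5·0.5 + -0.8·0.5.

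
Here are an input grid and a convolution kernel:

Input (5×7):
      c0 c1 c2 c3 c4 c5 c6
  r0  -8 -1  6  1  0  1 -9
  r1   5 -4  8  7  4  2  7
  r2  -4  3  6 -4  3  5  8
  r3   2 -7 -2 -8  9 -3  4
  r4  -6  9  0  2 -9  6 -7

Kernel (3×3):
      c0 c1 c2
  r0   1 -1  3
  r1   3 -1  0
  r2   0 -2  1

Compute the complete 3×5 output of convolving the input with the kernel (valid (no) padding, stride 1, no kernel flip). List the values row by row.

Output[0,0]: The receptive field on the input at this output position is [-8 -1 6 / 5 -4 8 / -4 3 6]. Elementwise product with the kernel and sum: -8·1 + -1·-1 + 6·3 + 5·3 + -4·-1 + 3·-2 + 6·1.

30 -40 33 20 -20
30 8 60 -27 37
6 -32 8 -1 33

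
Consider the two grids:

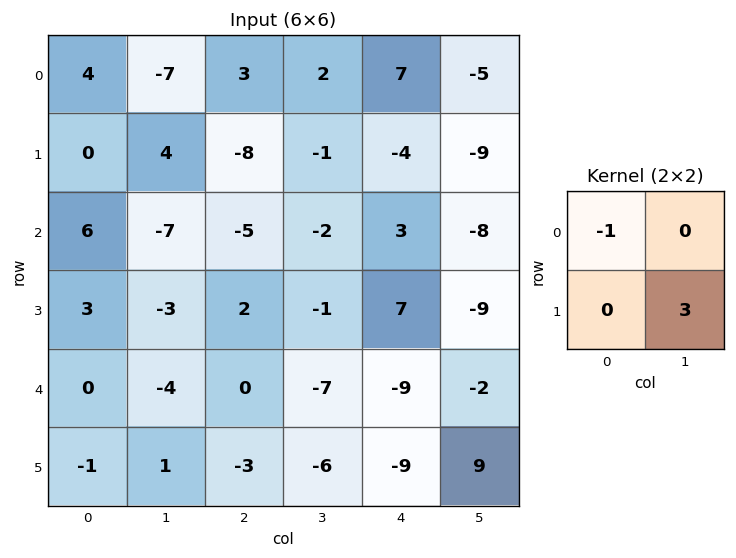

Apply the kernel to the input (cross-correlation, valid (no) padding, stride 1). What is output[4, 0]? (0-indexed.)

The receptive field on the input at this output position is [0 -4 / -1 1]. Elementwise product with the kernel and sum: 0·-1 + 1·3.

3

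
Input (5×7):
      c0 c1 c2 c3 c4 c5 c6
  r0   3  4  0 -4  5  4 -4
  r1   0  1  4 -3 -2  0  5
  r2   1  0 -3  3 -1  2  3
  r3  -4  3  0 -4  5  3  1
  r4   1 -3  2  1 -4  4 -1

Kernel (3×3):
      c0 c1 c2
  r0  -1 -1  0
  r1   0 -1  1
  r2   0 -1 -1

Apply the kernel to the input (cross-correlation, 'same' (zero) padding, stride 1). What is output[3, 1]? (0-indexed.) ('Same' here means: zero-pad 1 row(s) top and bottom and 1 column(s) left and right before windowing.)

-3

The receptive field on the zero-padded input at this output position is [1 0 -3 / -4 3 0 / 1 -3 2]. Elementwise product with the kernel and sum: 1·-1 + 0·-1 + 3·-1 + 0·1 + -3·-1 + 2·-1.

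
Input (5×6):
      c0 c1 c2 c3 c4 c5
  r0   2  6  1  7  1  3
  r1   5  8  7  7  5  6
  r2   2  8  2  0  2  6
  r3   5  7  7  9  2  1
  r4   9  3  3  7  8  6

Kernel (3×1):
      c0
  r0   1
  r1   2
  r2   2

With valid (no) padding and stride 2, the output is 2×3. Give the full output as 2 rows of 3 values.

Output[0,0]: The receptive field on the input at this output position is [2 / 5 / 2]. Elementwise product with the kernel and sum: 2·1 + 5·2 + 2·2.

16 19 15
30 22 22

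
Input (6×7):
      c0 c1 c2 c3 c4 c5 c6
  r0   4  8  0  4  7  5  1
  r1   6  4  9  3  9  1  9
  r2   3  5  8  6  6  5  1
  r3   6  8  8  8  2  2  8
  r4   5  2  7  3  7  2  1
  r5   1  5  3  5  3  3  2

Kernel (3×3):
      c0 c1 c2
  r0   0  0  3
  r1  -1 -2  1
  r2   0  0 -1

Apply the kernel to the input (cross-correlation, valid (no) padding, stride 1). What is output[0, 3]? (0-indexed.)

-10

The receptive field on the input at this output position is [4 7 5 / 3 9 1 / 6 6 5]. Elementwise product with the kernel and sum: 5·3 + 3·-1 + 9·-2 + 1·1 + 5·-1.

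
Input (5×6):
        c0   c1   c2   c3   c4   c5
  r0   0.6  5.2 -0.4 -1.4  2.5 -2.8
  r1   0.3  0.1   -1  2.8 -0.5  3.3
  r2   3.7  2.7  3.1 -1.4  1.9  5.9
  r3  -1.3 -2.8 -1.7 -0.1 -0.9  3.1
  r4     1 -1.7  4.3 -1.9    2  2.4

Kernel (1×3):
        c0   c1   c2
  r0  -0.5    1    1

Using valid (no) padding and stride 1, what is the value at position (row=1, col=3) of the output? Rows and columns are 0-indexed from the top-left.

The receptive field on the input at this output position is [2.8 -0.5 3.3]. Elementwise product with the kernel and sum: 2.8·-0.5 + -0.5·1 + 3.3·1.

1.4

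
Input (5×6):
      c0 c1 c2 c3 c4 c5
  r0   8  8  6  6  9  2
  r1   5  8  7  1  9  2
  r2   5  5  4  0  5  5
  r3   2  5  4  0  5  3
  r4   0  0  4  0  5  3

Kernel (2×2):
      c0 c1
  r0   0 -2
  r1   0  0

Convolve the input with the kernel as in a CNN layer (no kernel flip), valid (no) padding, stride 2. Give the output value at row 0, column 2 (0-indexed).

-4

The receptive field on the input at this output position is [9 2 / 9 2]. Elementwise product with the kernel and sum: 2·-2.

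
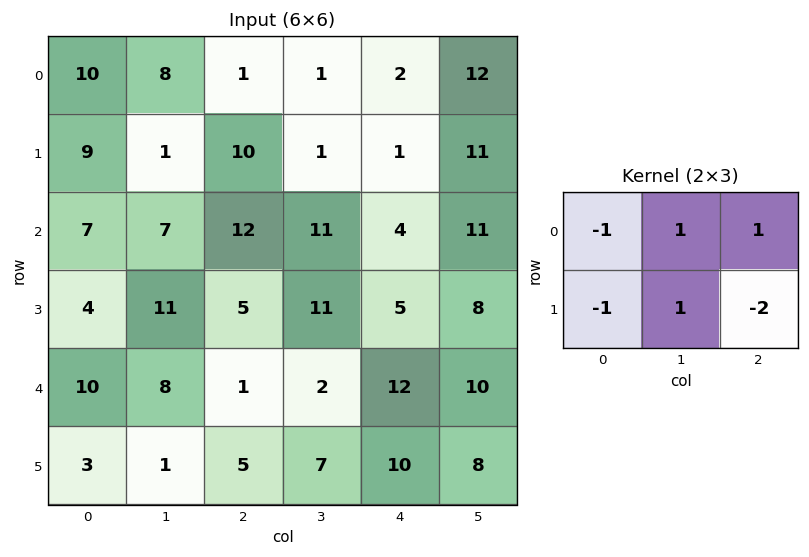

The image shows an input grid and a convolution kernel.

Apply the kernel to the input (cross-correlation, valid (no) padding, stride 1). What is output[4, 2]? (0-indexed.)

The receptive field on the input at this output position is [1 2 12 / 5 7 10]. Elementwise product with the kernel and sum: 1·-1 + 2·1 + 12·1 + 5·-1 + 7·1 + 10·-2.

-5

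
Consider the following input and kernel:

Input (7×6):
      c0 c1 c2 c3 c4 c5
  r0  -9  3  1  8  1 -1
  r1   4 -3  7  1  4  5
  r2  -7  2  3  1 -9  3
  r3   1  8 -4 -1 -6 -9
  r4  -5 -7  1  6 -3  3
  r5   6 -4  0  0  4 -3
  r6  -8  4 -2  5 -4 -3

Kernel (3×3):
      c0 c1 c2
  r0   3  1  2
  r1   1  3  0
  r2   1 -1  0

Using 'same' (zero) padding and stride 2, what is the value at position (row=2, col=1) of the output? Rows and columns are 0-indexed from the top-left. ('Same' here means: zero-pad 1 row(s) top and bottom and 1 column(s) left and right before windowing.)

10

The receptive field on the zero-padded input at this output position is [8 -4 -1 / -7 1 6 / -4 0 0]. Elementwise product with the kernel and sum: 8·3 + -4·1 + -1·2 + -7·1 + 1·3 + -4·1 + 0·-1.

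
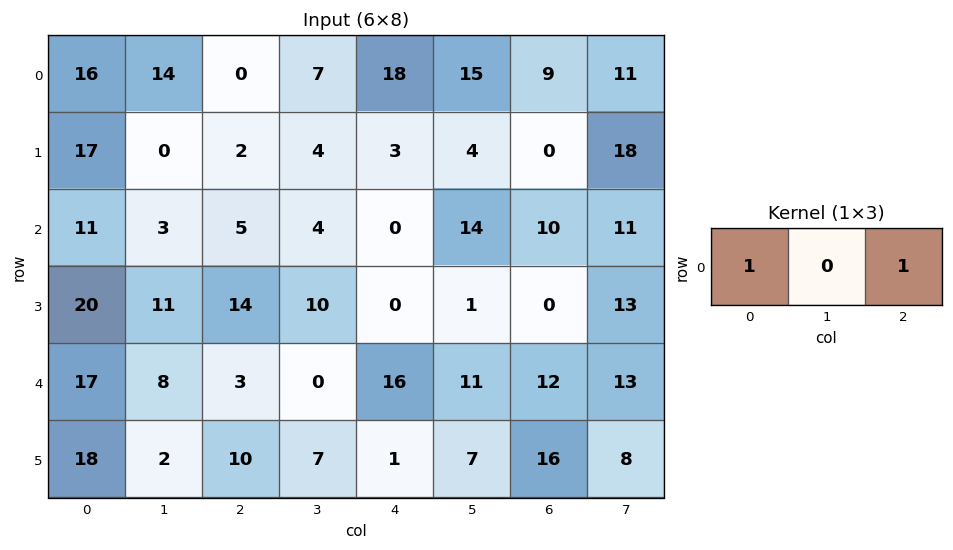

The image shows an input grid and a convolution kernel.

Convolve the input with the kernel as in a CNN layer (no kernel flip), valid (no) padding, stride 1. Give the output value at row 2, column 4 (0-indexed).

10

The receptive field on the input at this output position is [0 14 10]. Elementwise product with the kernel and sum: 0·1 + 10·1.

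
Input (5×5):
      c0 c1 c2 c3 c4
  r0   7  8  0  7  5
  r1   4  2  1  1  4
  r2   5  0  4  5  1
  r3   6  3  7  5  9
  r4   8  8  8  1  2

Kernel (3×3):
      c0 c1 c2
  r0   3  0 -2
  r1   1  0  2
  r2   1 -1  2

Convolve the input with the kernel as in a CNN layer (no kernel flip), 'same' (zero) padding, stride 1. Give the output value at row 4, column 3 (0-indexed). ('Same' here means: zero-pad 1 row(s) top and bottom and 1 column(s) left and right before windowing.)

15

The receptive field on the zero-padded input at this output position is [7 5 9 / 8 1 2 / 0 0 0]. Elementwise product with the kernel and sum: 7·3 + 9·-2 + 8·1 + 2·2 + 0·1 + 0·-1 + 0·2.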